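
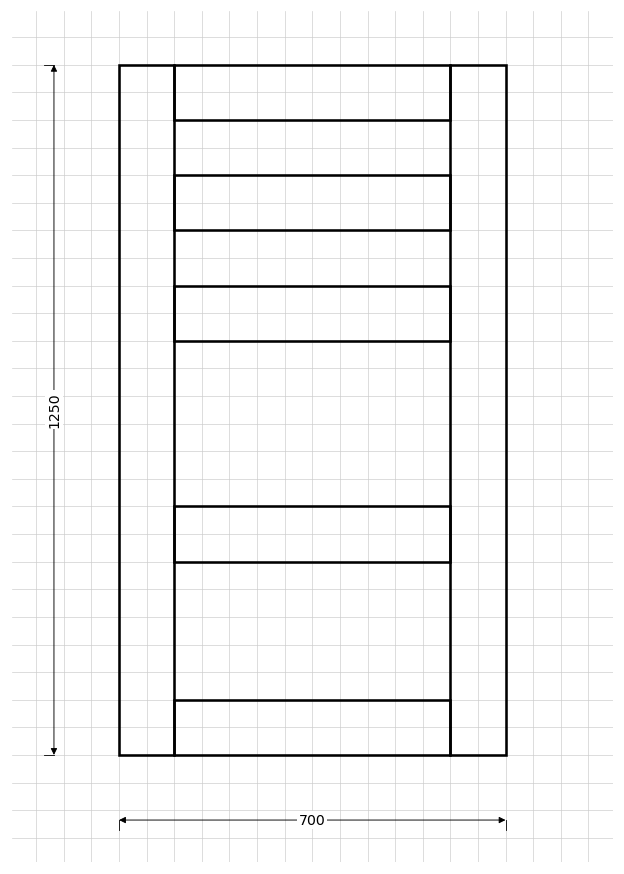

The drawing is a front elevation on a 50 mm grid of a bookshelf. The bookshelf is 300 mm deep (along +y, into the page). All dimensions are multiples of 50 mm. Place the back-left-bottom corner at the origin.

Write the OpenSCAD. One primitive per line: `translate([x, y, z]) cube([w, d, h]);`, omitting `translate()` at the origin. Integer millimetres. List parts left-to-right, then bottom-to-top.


cube([100, 300, 1250]);
translate([100, 0, 0]) cube([500, 300, 100]);
translate([100, 0, 350]) cube([500, 300, 100]);
translate([100, 0, 750]) cube([500, 300, 100]);
translate([100, 0, 950]) cube([500, 300, 100]);
translate([100, 0, 1150]) cube([500, 300, 100]);
translate([600, 0, 0]) cube([100, 300, 1250]);


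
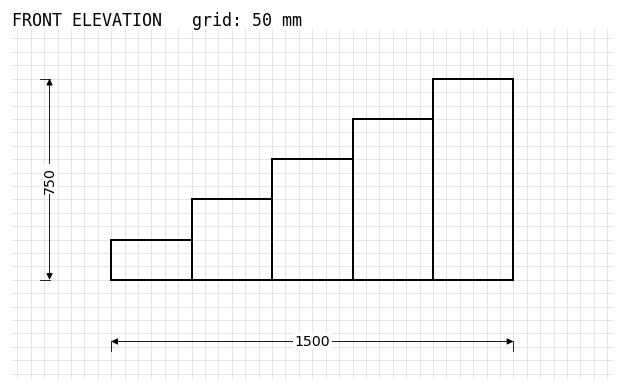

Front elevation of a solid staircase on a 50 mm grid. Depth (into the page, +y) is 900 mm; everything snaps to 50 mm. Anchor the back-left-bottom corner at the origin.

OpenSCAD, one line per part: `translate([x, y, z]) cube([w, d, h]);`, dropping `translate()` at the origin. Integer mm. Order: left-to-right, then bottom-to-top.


cube([300, 900, 150]);
translate([300, 0, 0]) cube([300, 900, 300]);
translate([600, 0, 0]) cube([300, 900, 450]);
translate([900, 0, 0]) cube([300, 900, 600]);
translate([1200, 0, 0]) cube([300, 900, 750]);


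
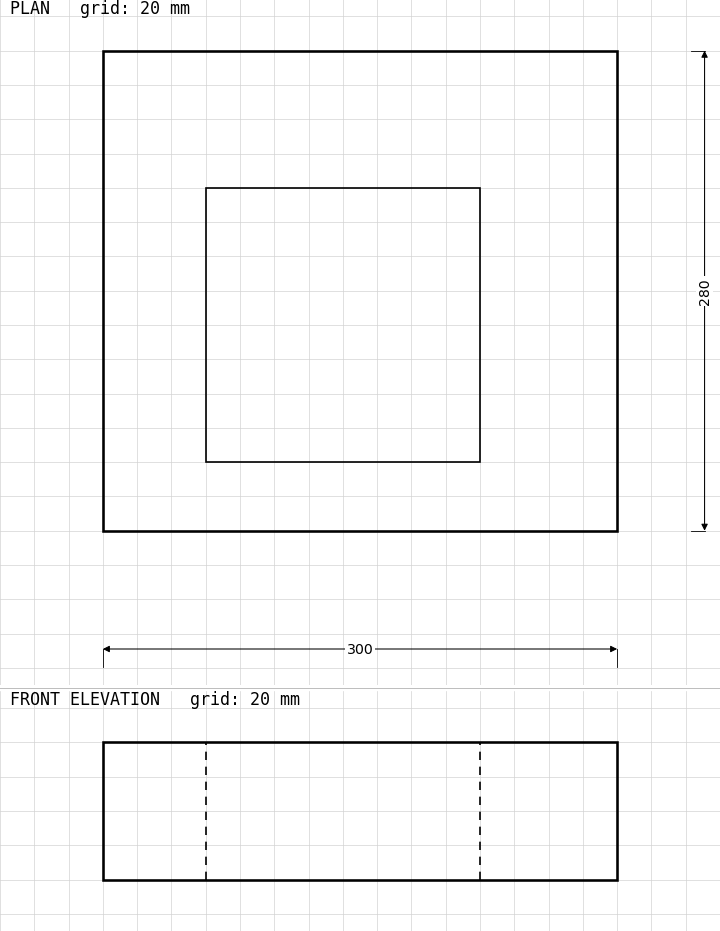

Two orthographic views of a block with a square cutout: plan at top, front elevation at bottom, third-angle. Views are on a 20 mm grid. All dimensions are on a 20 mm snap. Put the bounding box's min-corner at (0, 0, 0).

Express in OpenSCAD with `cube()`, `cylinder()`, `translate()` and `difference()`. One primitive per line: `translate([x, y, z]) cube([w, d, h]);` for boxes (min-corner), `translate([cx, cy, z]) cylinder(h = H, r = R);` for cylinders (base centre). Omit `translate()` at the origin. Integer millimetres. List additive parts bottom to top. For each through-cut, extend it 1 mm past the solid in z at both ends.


difference() {
  cube([300, 280, 80]);
  translate([60, 40, -1]) cube([160, 160, 82]);
}


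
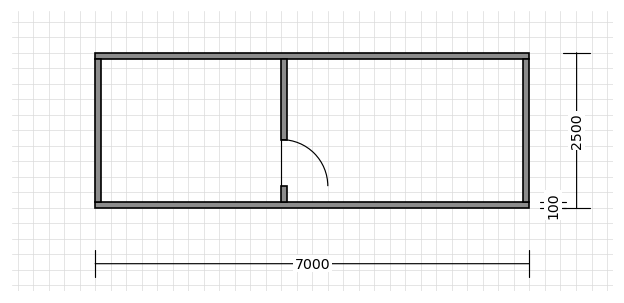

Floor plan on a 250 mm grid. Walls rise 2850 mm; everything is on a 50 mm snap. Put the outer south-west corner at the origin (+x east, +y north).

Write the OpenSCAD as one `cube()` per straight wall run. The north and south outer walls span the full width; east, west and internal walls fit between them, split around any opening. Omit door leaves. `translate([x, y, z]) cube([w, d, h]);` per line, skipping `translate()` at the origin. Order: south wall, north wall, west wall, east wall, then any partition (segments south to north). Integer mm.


cube([7000, 100, 2850]);
translate([0, 2400, 0]) cube([7000, 100, 2850]);
translate([0, 100, 0]) cube([100, 2300, 2850]);
translate([6900, 100, 0]) cube([100, 2300, 2850]);
translate([3000, 100, 0]) cube([100, 250, 2850]);
translate([3000, 1100, 0]) cube([100, 1300, 2850]);


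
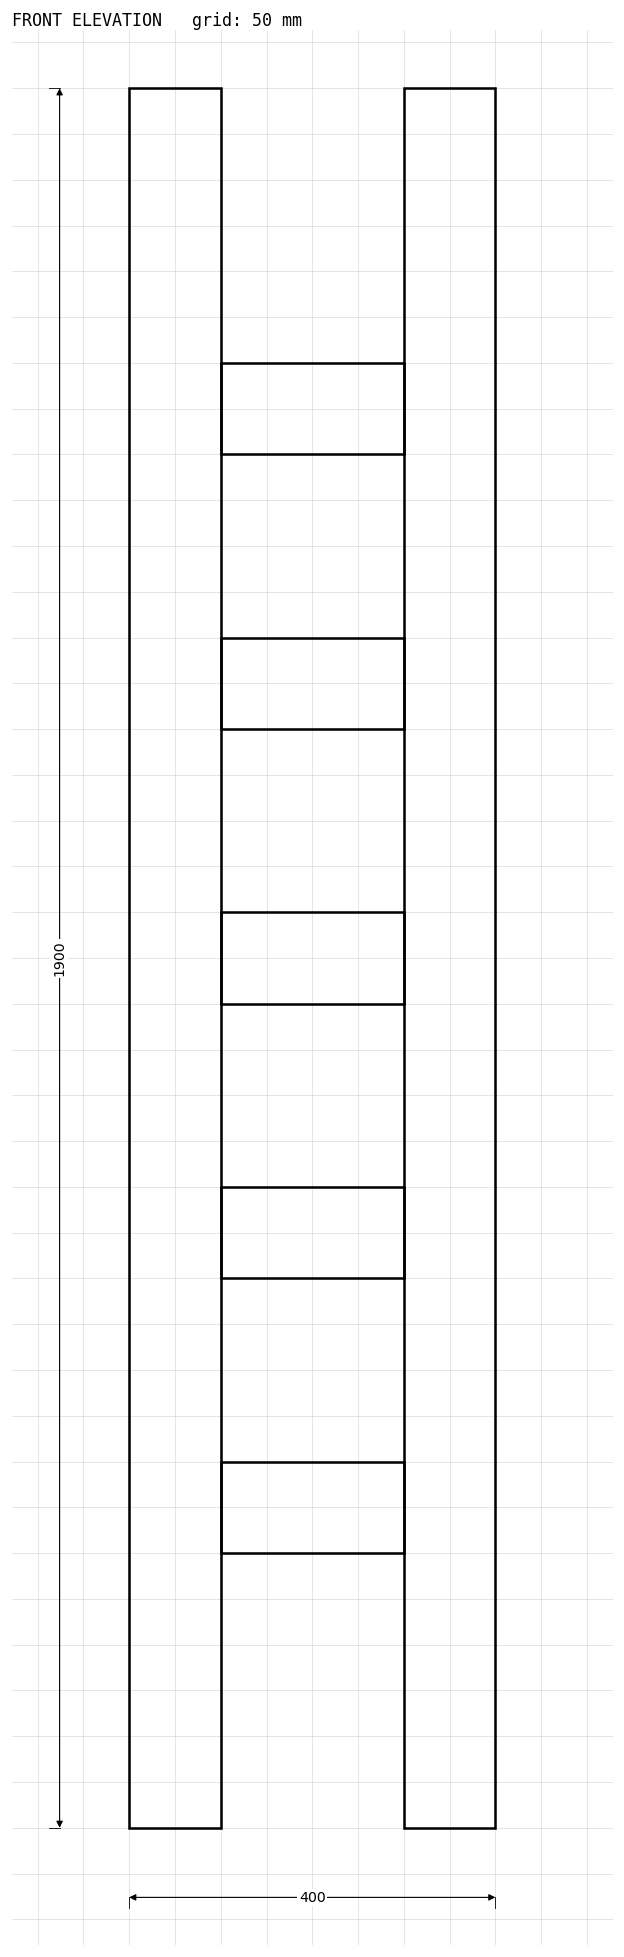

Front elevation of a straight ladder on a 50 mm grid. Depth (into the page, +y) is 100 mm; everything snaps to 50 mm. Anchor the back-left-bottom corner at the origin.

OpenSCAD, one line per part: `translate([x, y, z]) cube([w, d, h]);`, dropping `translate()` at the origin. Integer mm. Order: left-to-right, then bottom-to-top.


cube([100, 100, 1900]);
translate([100, 0, 300]) cube([200, 100, 100]);
translate([100, 0, 600]) cube([200, 100, 100]);
translate([100, 0, 900]) cube([200, 100, 100]);
translate([100, 0, 1200]) cube([200, 100, 100]);
translate([100, 0, 1500]) cube([200, 100, 100]);
translate([300, 0, 0]) cube([100, 100, 1900]);


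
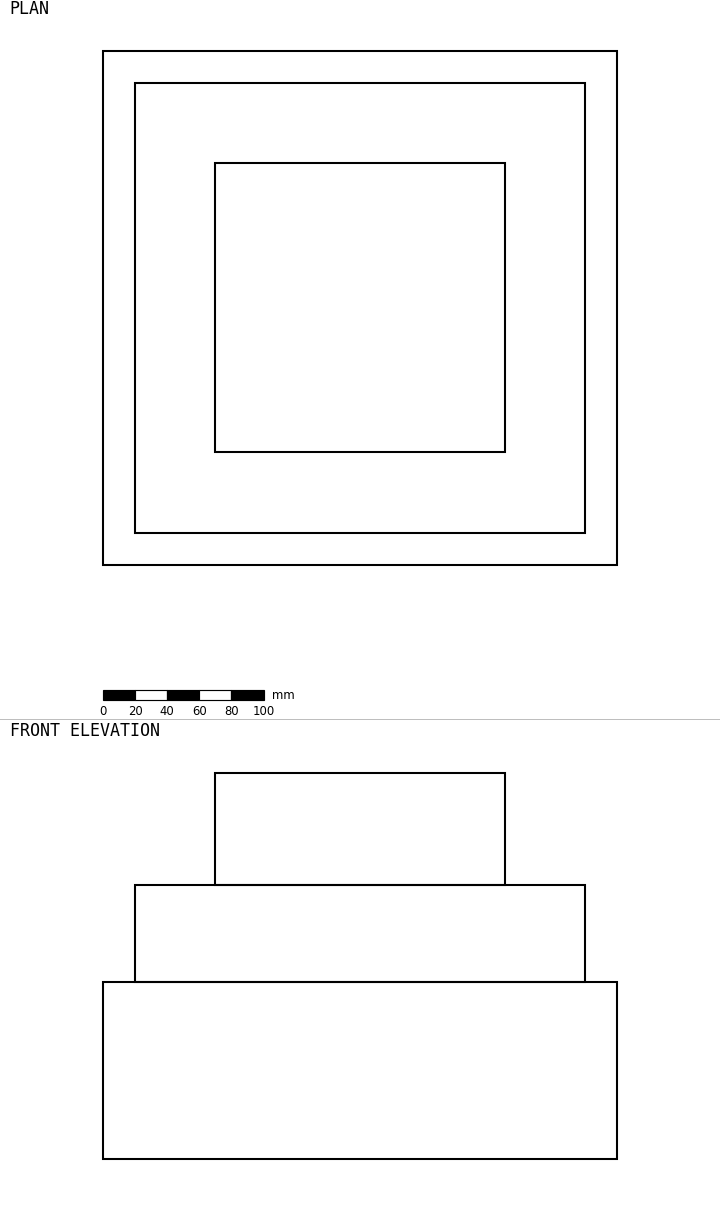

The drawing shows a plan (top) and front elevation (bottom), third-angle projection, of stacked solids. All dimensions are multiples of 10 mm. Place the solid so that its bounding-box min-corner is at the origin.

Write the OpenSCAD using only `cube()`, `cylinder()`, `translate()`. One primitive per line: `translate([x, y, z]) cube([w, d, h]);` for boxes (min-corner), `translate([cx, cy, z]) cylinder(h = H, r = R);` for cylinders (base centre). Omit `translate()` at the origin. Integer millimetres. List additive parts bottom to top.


cube([320, 320, 110]);
translate([20, 20, 110]) cube([280, 280, 60]);
translate([70, 70, 170]) cube([180, 180, 70]);


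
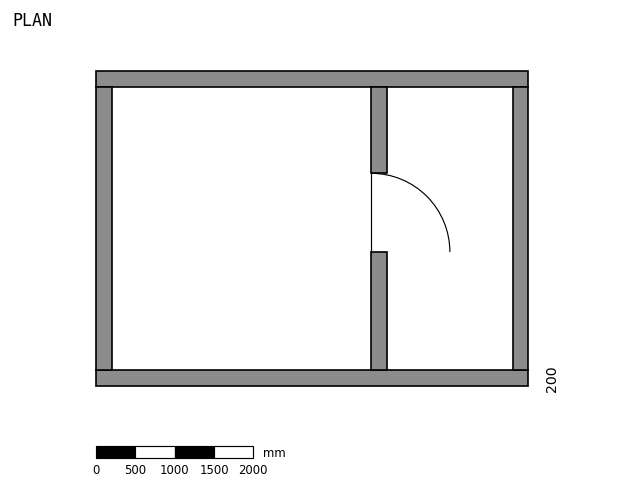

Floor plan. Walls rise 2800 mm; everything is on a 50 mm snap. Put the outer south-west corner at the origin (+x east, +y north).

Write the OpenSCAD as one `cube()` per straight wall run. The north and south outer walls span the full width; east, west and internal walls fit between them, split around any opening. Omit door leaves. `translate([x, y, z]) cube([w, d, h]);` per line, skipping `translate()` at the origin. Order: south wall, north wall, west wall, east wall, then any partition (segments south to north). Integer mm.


cube([5500, 200, 2800]);
translate([0, 3800, 0]) cube([5500, 200, 2800]);
translate([0, 200, 0]) cube([200, 3600, 2800]);
translate([5300, 200, 0]) cube([200, 3600, 2800]);
translate([3500, 200, 0]) cube([200, 1500, 2800]);
translate([3500, 2700, 0]) cube([200, 1100, 2800]);


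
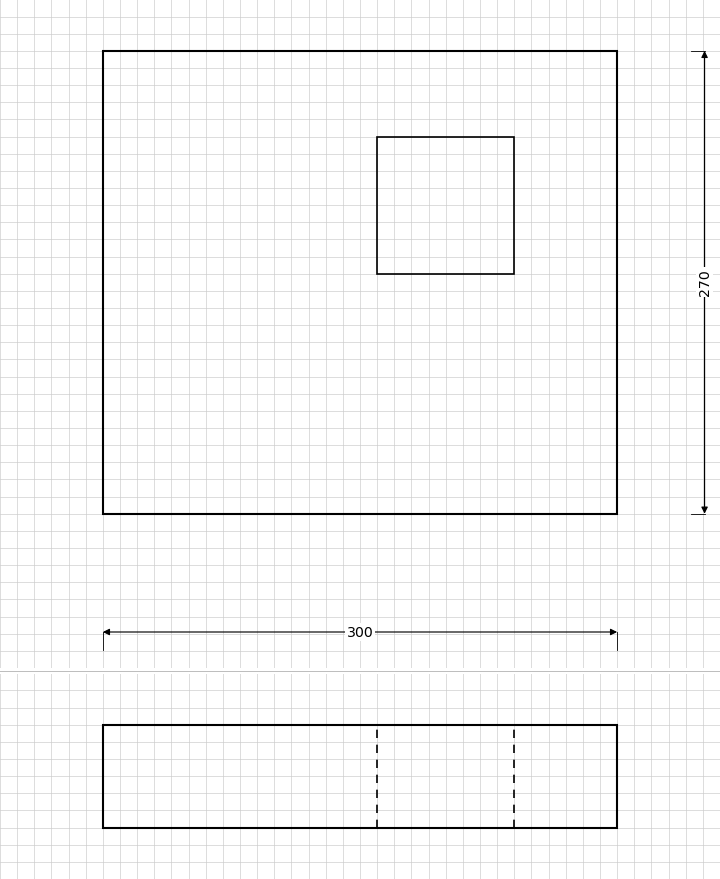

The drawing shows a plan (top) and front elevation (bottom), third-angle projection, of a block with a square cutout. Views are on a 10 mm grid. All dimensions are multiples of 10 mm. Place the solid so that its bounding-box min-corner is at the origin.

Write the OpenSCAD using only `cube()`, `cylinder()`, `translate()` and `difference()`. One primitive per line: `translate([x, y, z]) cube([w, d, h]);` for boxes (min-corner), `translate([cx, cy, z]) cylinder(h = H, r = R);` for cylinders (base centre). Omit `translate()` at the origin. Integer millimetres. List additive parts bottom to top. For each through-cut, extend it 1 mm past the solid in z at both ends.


difference() {
  cube([300, 270, 60]);
  translate([160, 140, -1]) cube([80, 80, 62]);
}


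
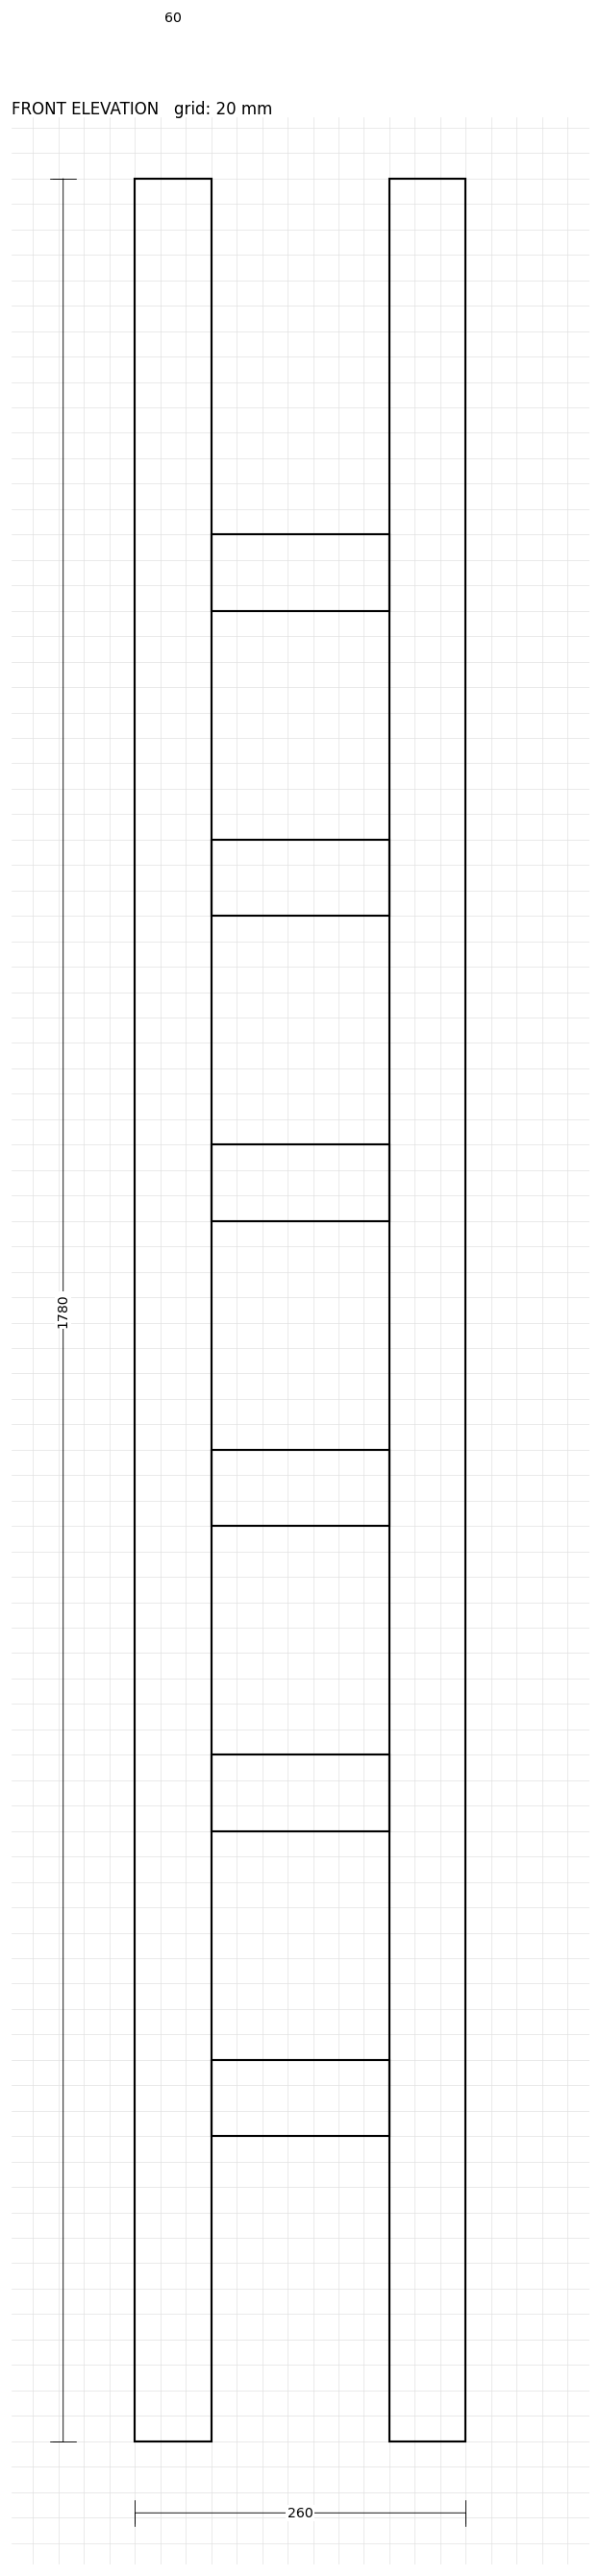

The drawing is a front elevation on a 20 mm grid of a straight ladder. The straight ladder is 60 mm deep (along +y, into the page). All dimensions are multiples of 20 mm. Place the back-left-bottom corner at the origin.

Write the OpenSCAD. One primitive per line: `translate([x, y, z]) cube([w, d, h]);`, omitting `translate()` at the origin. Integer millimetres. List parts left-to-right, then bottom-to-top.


cube([60, 60, 1780]);
translate([60, 0, 240]) cube([140, 60, 60]);
translate([60, 0, 480]) cube([140, 60, 60]);
translate([60, 0, 720]) cube([140, 60, 60]);
translate([60, 0, 960]) cube([140, 60, 60]);
translate([60, 0, 1200]) cube([140, 60, 60]);
translate([60, 0, 1440]) cube([140, 60, 60]);
translate([200, 0, 0]) cube([60, 60, 1780]);


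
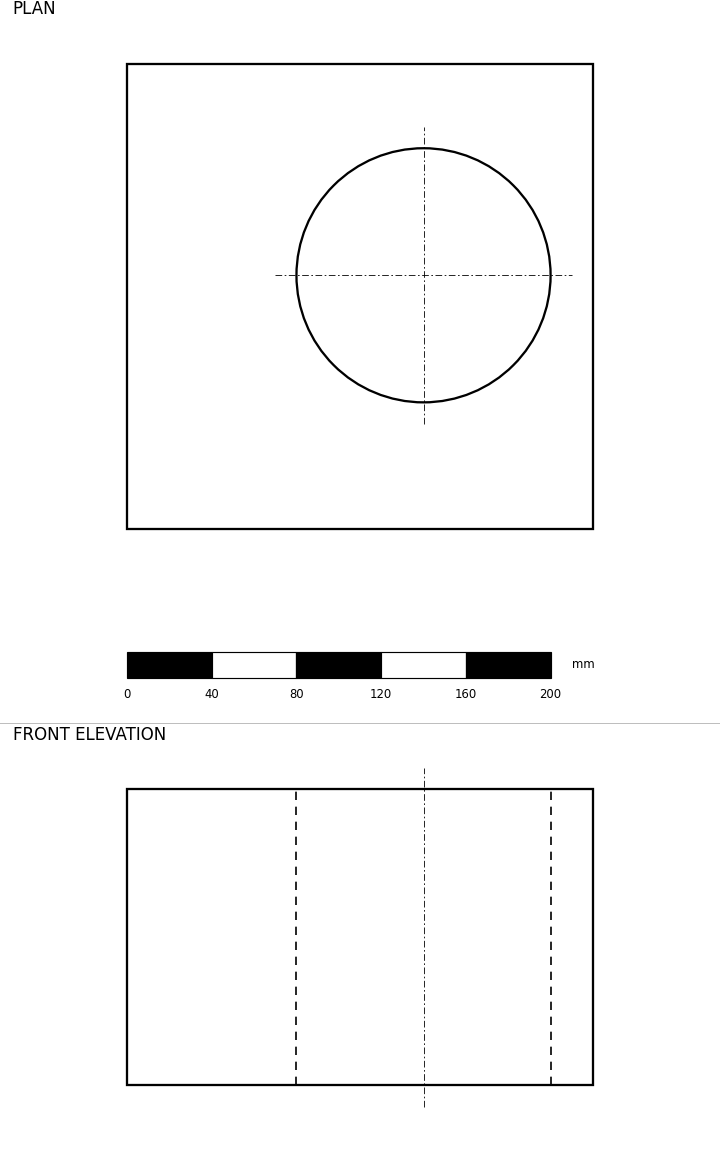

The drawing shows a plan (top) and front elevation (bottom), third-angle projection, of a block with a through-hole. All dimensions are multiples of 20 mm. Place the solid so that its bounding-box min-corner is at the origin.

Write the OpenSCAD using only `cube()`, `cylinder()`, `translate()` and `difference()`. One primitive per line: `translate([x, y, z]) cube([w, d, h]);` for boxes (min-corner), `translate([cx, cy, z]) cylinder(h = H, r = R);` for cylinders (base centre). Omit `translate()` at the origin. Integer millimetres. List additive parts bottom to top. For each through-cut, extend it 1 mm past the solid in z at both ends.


difference() {
  cube([220, 220, 140]);
  translate([140, 120, -1]) cylinder(h = 142, r = 60);
}


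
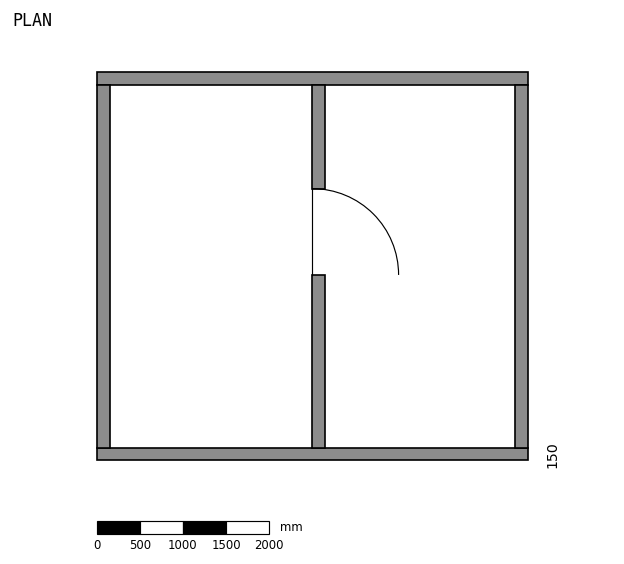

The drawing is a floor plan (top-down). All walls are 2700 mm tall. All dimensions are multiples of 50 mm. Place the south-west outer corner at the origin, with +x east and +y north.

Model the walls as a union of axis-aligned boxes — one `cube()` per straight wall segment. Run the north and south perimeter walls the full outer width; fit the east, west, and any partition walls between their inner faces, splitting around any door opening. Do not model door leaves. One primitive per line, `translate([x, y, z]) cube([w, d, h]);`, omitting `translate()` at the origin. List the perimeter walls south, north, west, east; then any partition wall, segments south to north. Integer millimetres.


cube([5000, 150, 2700]);
translate([0, 4350, 0]) cube([5000, 150, 2700]);
translate([0, 150, 0]) cube([150, 4200, 2700]);
translate([4850, 150, 0]) cube([150, 4200, 2700]);
translate([2500, 150, 0]) cube([150, 2000, 2700]);
translate([2500, 3150, 0]) cube([150, 1200, 2700]);


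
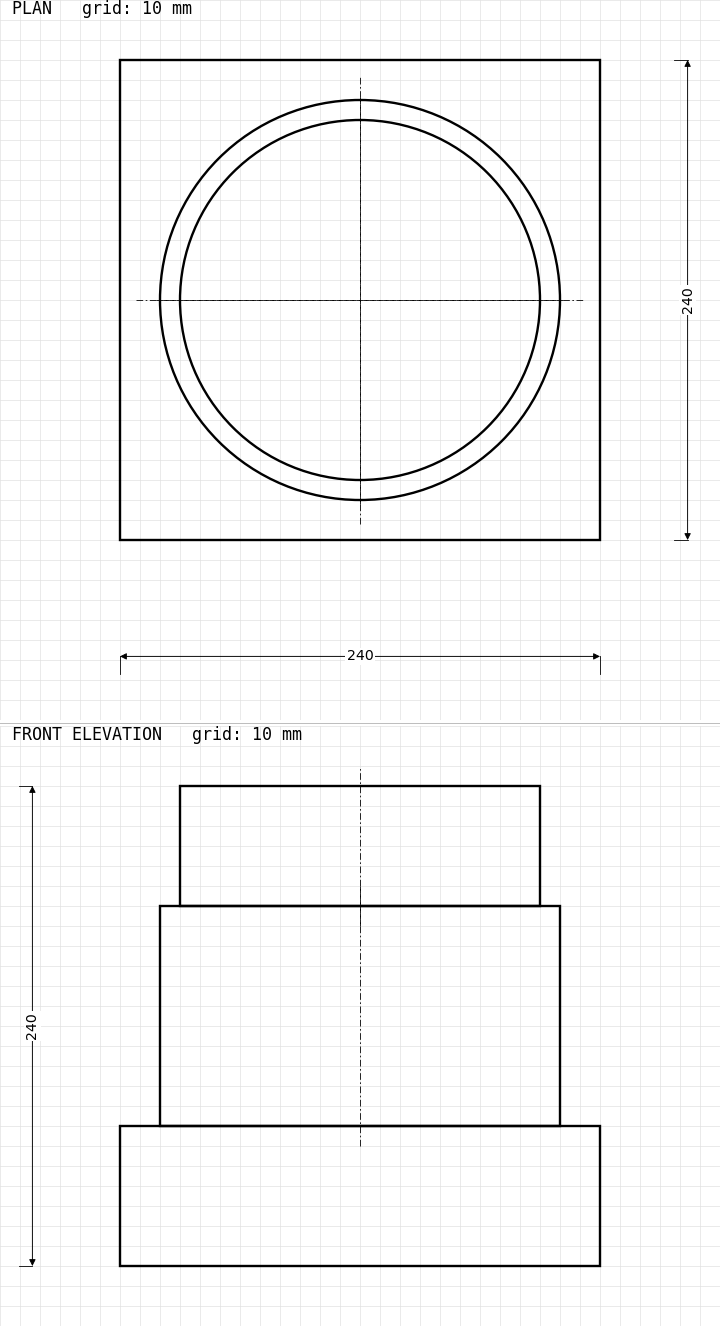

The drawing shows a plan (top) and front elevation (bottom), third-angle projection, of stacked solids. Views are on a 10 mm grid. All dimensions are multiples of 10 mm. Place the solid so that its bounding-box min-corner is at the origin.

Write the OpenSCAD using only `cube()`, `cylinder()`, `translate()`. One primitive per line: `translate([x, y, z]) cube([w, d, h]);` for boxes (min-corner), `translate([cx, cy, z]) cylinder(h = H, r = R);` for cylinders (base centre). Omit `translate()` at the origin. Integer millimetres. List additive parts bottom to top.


cube([240, 240, 70]);
translate([120, 120, 70]) cylinder(h = 110, r = 100);
translate([120, 120, 180]) cylinder(h = 60, r = 90);


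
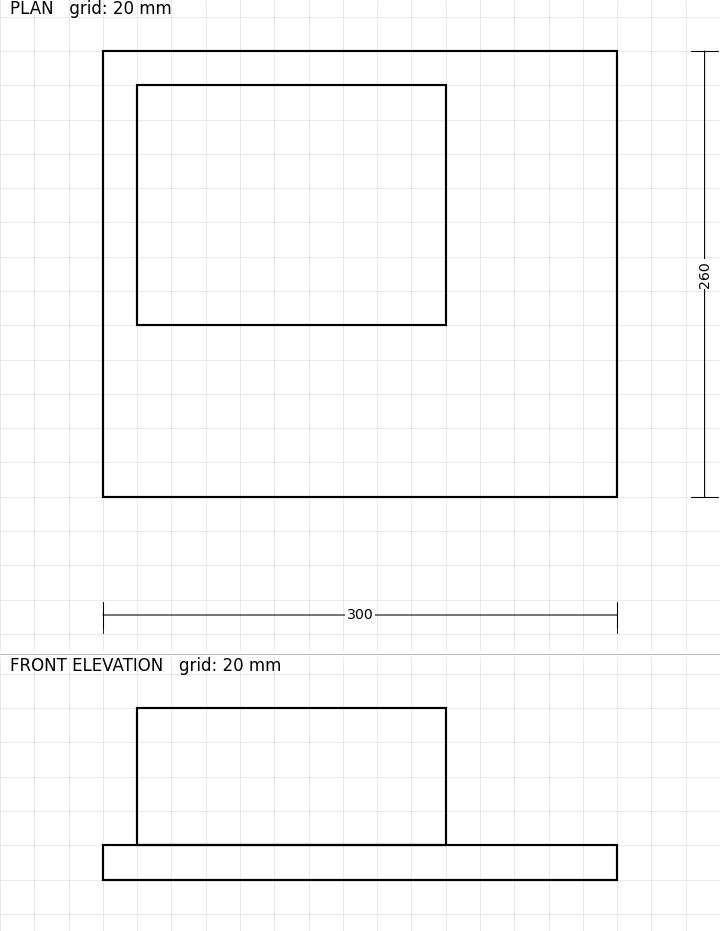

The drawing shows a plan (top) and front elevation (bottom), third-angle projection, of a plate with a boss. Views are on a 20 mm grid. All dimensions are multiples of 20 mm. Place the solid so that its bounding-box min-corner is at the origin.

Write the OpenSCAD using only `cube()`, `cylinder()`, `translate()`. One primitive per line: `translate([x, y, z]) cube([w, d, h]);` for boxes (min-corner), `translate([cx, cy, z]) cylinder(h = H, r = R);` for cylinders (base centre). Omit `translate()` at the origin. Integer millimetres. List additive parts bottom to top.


cube([300, 260, 20]);
translate([20, 100, 20]) cube([180, 140, 80]);


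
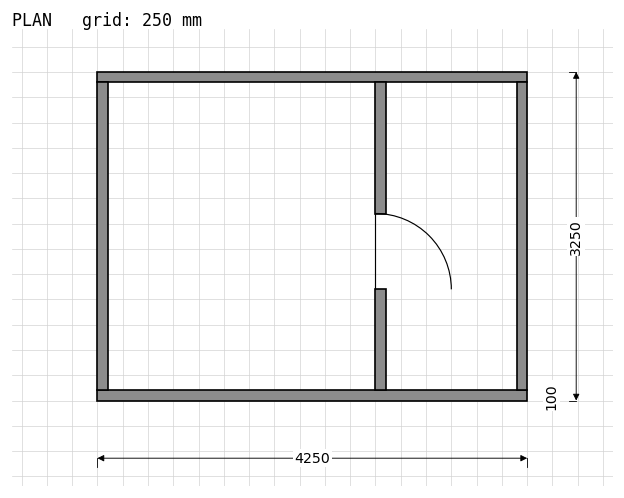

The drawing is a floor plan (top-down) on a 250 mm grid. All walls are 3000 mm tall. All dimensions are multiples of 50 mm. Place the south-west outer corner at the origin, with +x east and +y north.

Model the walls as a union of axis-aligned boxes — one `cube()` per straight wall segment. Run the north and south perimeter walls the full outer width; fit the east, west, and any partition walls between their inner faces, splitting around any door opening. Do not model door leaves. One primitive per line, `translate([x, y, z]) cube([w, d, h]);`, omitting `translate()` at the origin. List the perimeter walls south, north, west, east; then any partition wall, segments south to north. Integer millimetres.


cube([4250, 100, 3000]);
translate([0, 3150, 0]) cube([4250, 100, 3000]);
translate([0, 100, 0]) cube([100, 3050, 3000]);
translate([4150, 100, 0]) cube([100, 3050, 3000]);
translate([2750, 100, 0]) cube([100, 1000, 3000]);
translate([2750, 1850, 0]) cube([100, 1300, 3000]);


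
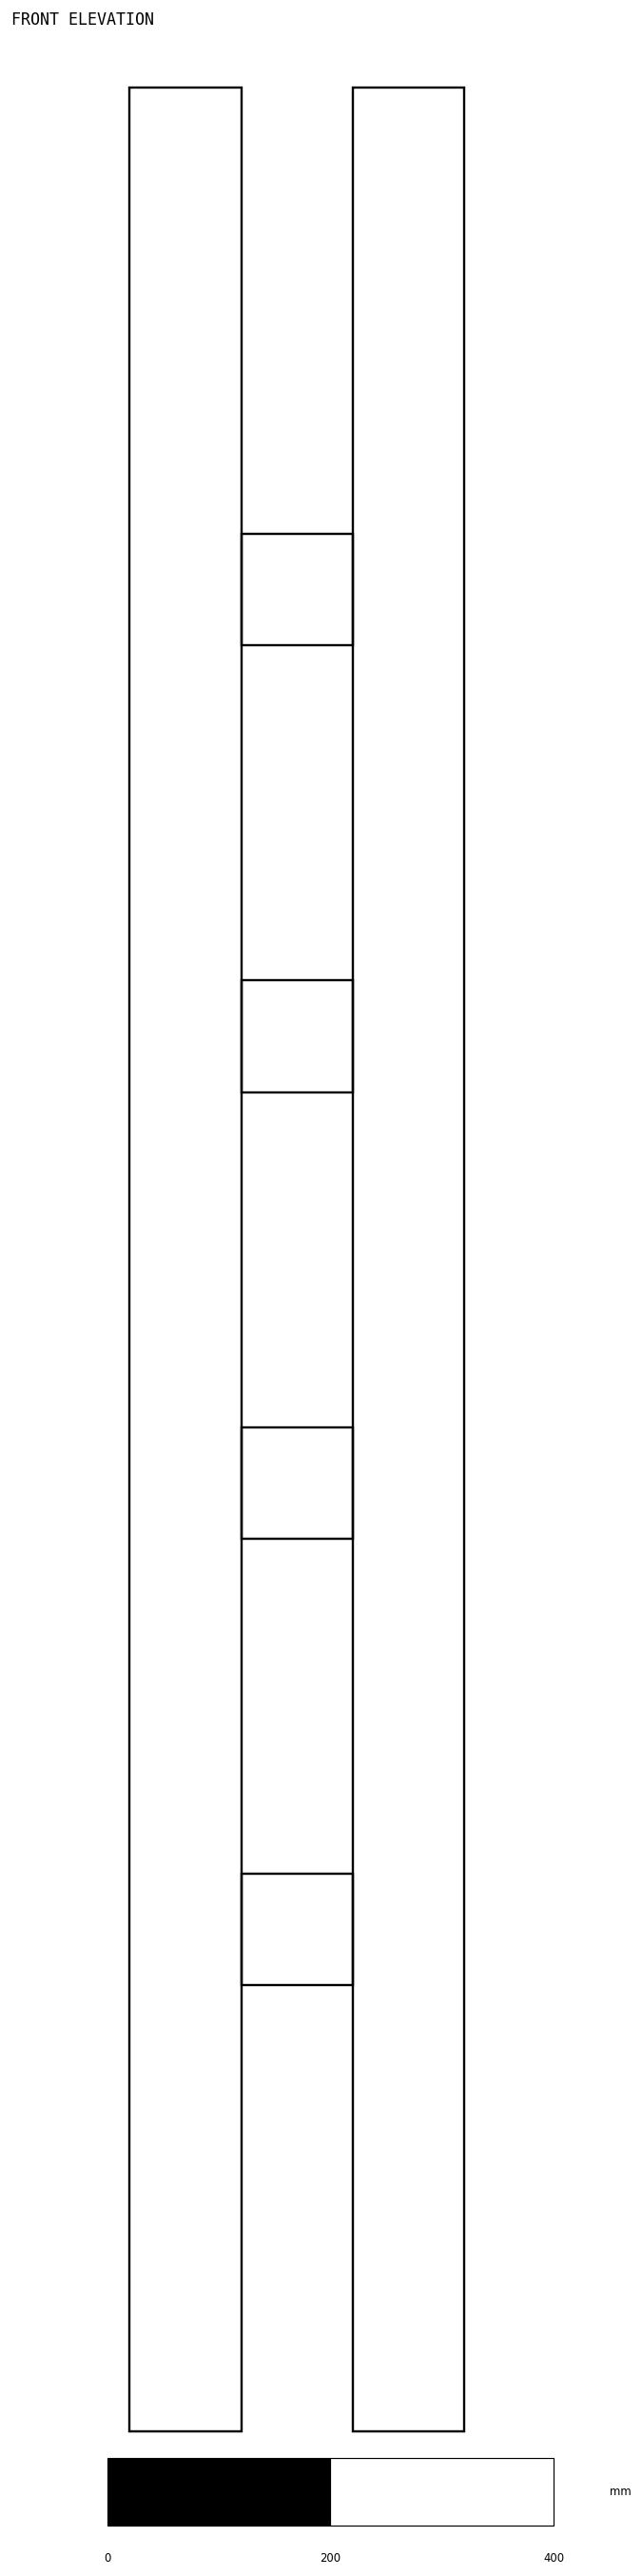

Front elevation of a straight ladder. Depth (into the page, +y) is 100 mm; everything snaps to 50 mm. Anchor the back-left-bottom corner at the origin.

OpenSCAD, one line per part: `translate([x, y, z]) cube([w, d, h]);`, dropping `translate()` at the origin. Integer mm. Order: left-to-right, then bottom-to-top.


cube([100, 100, 2100]);
translate([100, 0, 400]) cube([100, 100, 100]);
translate([100, 0, 800]) cube([100, 100, 100]);
translate([100, 0, 1200]) cube([100, 100, 100]);
translate([100, 0, 1600]) cube([100, 100, 100]);
translate([200, 0, 0]) cube([100, 100, 2100]);


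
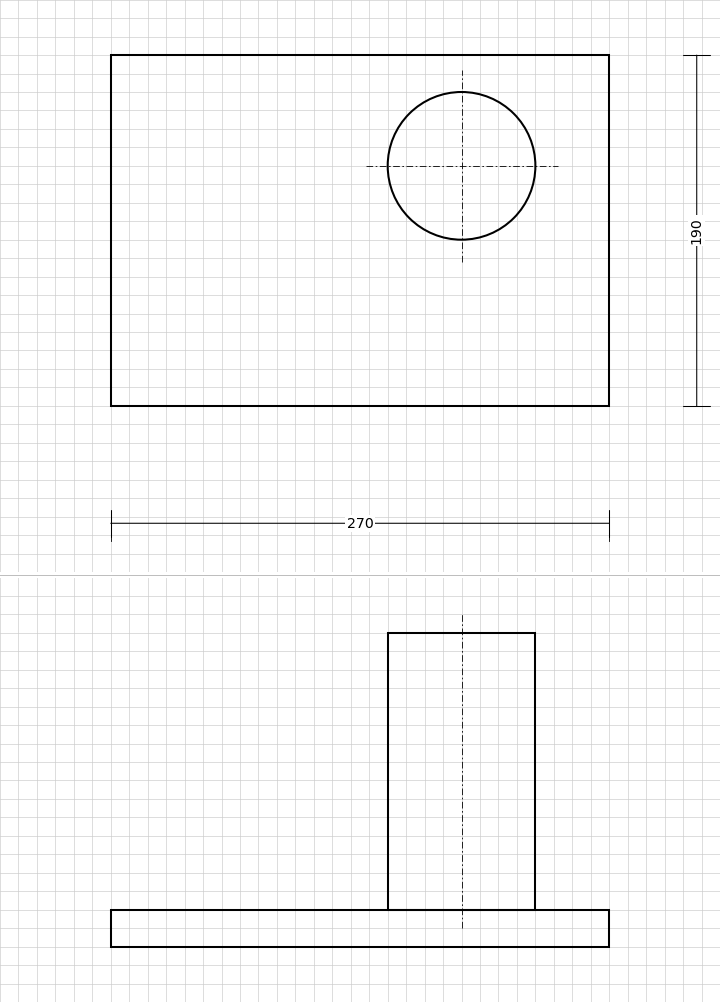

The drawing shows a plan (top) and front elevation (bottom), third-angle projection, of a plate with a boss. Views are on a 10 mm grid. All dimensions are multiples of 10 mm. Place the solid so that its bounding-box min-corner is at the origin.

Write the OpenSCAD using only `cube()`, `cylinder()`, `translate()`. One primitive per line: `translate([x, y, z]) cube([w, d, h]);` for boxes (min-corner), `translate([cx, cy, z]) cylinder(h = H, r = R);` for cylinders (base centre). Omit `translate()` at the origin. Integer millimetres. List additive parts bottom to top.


cube([270, 190, 20]);
translate([190, 130, 20]) cylinder(h = 150, r = 40);


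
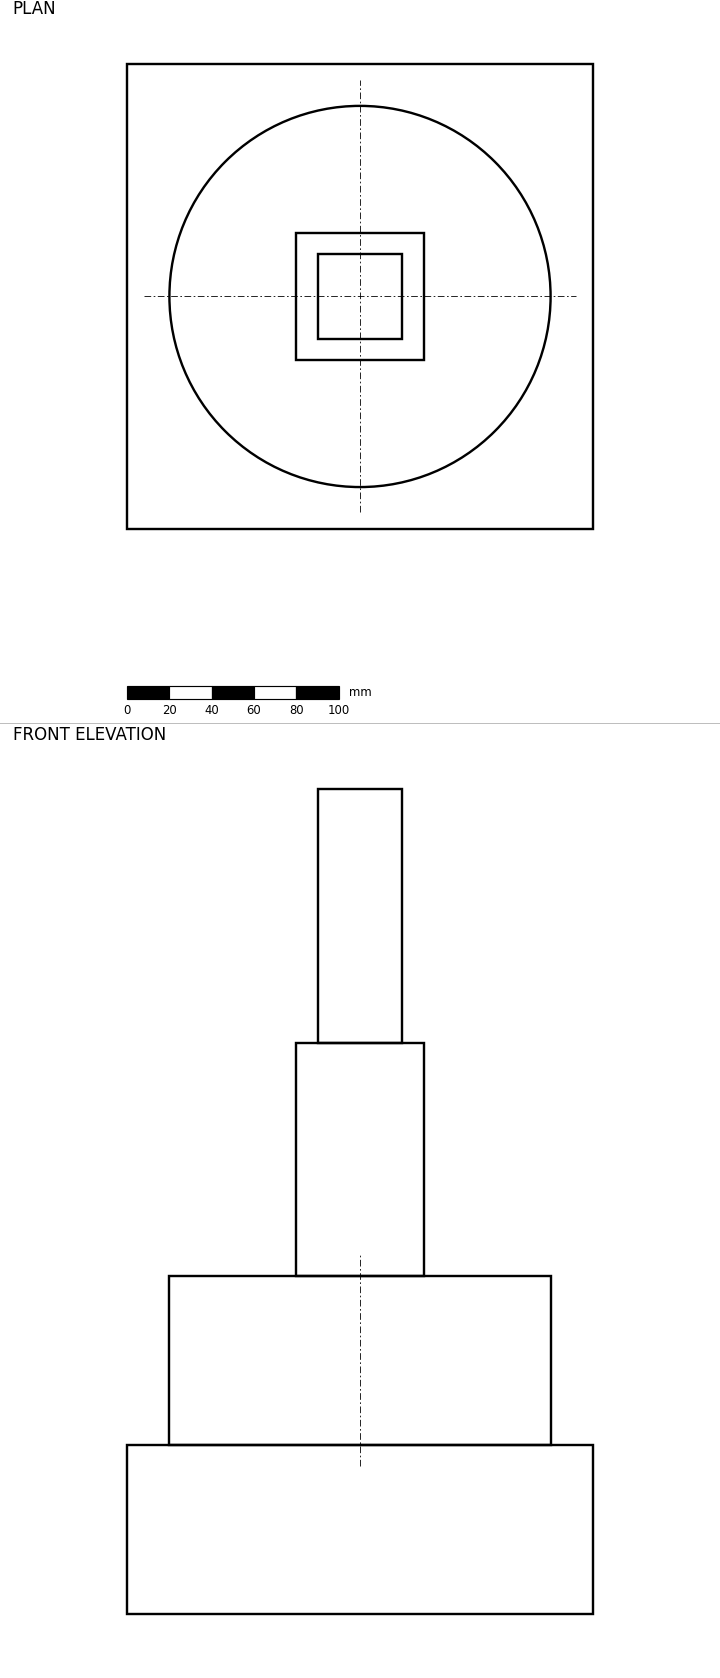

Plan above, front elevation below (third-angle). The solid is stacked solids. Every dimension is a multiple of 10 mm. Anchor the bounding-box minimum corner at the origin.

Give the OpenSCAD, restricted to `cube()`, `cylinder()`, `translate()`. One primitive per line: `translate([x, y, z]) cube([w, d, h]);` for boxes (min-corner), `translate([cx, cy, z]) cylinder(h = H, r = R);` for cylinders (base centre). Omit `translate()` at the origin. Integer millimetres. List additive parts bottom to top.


cube([220, 220, 80]);
translate([110, 110, 80]) cylinder(h = 80, r = 90);
translate([80, 80, 160]) cube([60, 60, 110]);
translate([90, 90, 270]) cube([40, 40, 120]);


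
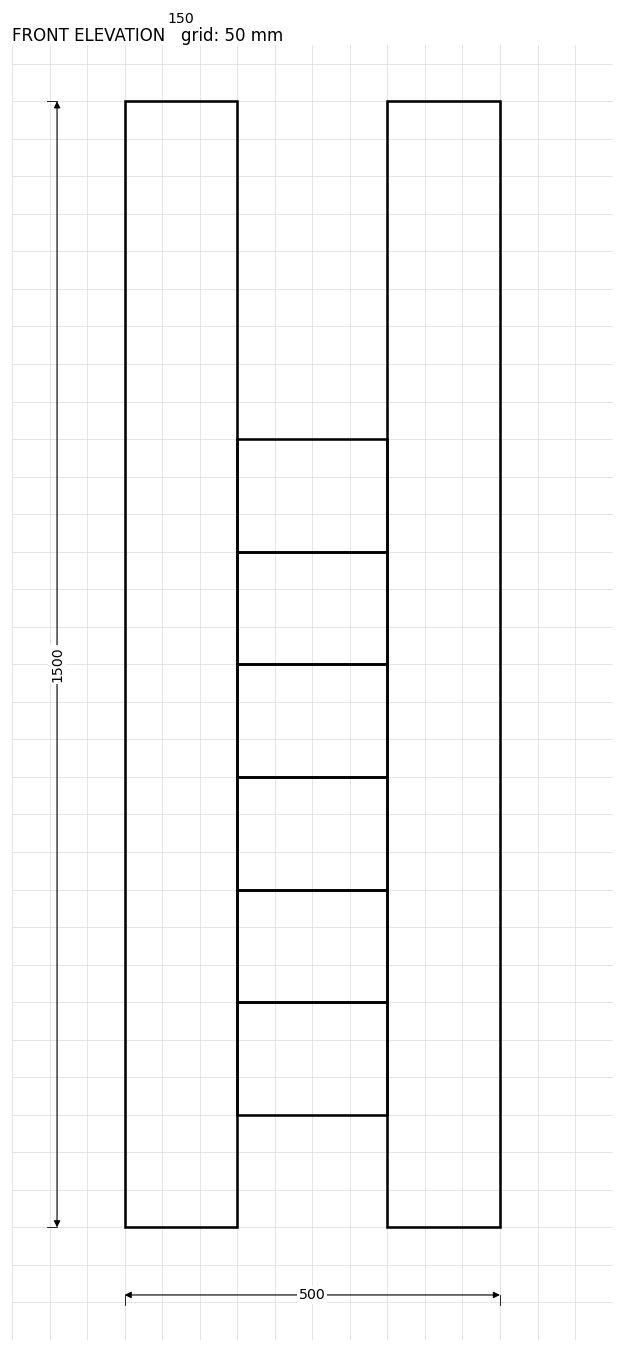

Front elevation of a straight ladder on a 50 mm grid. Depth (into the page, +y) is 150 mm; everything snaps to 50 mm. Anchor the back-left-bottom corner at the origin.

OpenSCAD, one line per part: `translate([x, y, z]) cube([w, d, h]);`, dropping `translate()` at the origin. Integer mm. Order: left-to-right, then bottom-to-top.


cube([150, 150, 1500]);
translate([150, 0, 150]) cube([200, 150, 150]);
translate([150, 0, 300]) cube([200, 150, 150]);
translate([150, 0, 450]) cube([200, 150, 150]);
translate([150, 0, 600]) cube([200, 150, 150]);
translate([150, 0, 750]) cube([200, 150, 150]);
translate([150, 0, 900]) cube([200, 150, 150]);
translate([350, 0, 0]) cube([150, 150, 1500]);


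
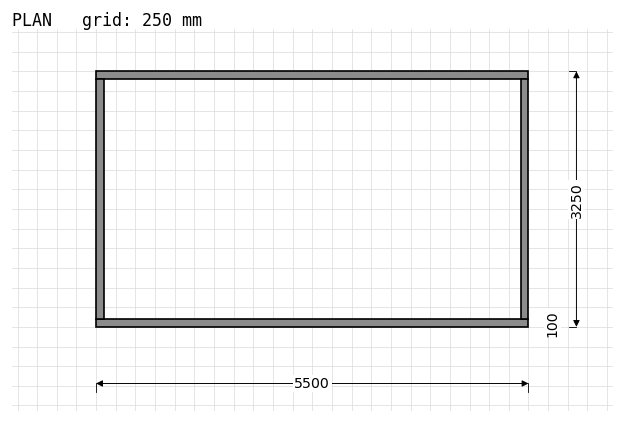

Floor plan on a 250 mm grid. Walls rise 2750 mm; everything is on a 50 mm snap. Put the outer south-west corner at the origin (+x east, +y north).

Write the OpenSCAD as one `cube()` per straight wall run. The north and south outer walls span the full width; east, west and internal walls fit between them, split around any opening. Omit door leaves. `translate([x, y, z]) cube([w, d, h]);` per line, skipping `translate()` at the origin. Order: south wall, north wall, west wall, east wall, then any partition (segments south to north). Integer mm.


cube([5500, 100, 2750]);
translate([0, 3150, 0]) cube([5500, 100, 2750]);
translate([0, 100, 0]) cube([100, 3050, 2750]);
translate([5400, 100, 0]) cube([100, 3050, 2750]);


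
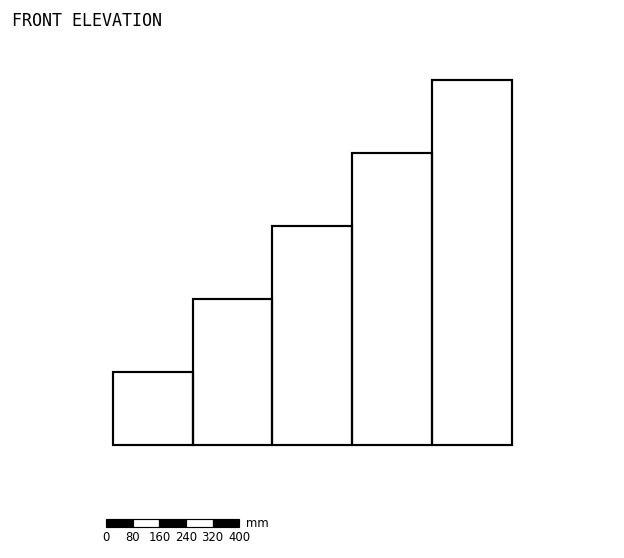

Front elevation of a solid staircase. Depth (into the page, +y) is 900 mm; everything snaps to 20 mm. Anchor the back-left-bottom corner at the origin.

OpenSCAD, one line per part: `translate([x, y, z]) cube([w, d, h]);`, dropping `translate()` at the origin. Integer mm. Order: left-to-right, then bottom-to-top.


cube([240, 900, 220]);
translate([240, 0, 0]) cube([240, 900, 440]);
translate([480, 0, 0]) cube([240, 900, 660]);
translate([720, 0, 0]) cube([240, 900, 880]);
translate([960, 0, 0]) cube([240, 900, 1100]);


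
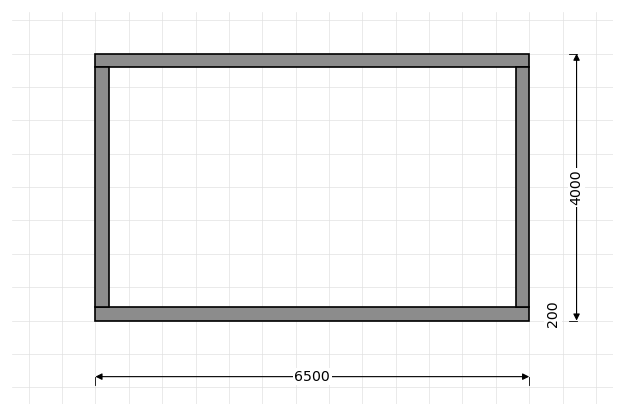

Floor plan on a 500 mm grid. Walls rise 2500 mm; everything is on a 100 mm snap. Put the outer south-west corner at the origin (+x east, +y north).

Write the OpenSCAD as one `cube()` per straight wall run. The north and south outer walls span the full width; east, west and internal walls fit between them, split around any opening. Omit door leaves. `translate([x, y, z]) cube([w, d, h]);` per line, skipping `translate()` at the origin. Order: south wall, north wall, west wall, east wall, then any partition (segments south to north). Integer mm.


cube([6500, 200, 2500]);
translate([0, 3800, 0]) cube([6500, 200, 2500]);
translate([0, 200, 0]) cube([200, 3600, 2500]);
translate([6300, 200, 0]) cube([200, 3600, 2500]);


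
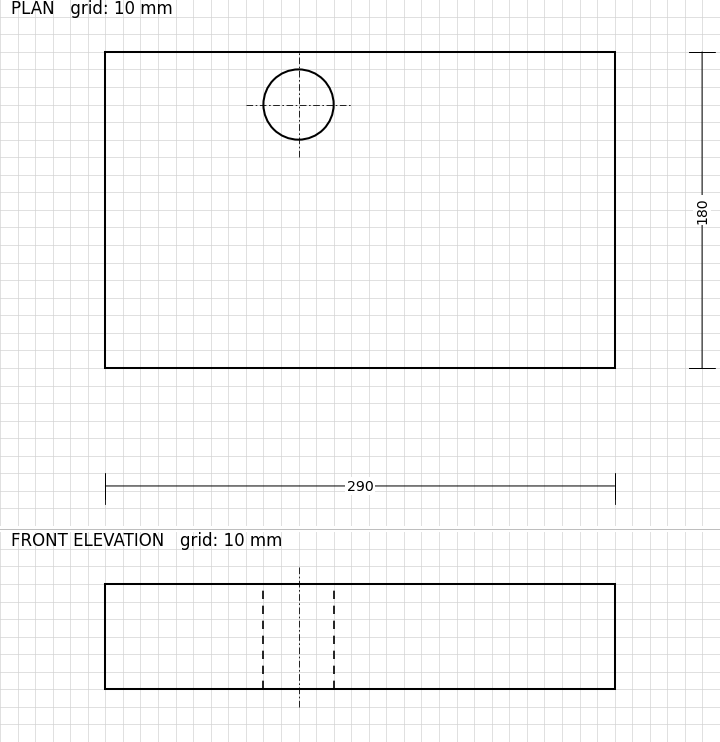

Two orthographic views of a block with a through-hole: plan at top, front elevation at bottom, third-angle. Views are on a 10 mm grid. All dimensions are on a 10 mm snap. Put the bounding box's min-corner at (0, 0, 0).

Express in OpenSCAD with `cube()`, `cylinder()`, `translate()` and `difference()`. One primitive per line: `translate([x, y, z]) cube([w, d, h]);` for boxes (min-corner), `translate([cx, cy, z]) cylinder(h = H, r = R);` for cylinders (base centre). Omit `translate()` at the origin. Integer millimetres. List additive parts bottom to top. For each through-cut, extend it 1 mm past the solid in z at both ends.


difference() {
  cube([290, 180, 60]);
  translate([110, 150, -1]) cylinder(h = 62, r = 20);
}


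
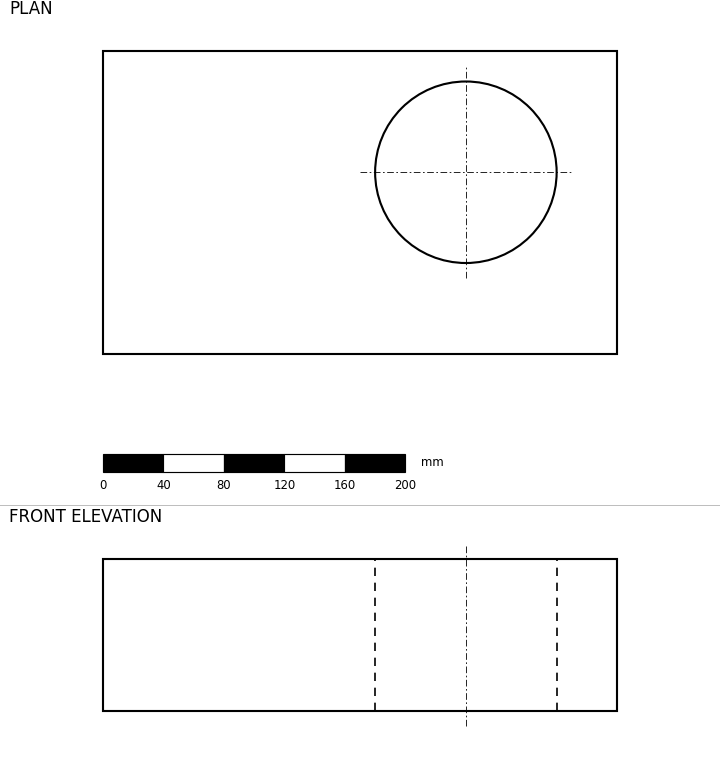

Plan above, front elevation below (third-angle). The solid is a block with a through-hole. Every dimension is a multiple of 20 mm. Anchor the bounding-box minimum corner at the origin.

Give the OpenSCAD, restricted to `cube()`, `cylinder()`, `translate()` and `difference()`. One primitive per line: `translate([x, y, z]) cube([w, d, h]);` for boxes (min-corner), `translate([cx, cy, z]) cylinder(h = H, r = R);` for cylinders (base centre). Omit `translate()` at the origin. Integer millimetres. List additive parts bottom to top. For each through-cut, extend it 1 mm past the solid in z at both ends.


difference() {
  cube([340, 200, 100]);
  translate([240, 120, -1]) cylinder(h = 102, r = 60);
}


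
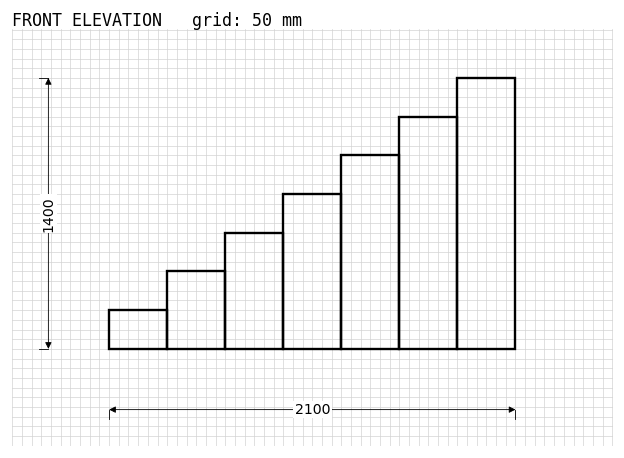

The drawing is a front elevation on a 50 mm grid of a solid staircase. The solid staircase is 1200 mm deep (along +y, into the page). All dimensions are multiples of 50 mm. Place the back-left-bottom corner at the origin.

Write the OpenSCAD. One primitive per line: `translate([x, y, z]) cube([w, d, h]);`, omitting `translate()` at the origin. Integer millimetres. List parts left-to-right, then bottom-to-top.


cube([300, 1200, 200]);
translate([300, 0, 0]) cube([300, 1200, 400]);
translate([600, 0, 0]) cube([300, 1200, 600]);
translate([900, 0, 0]) cube([300, 1200, 800]);
translate([1200, 0, 0]) cube([300, 1200, 1000]);
translate([1500, 0, 0]) cube([300, 1200, 1200]);
translate([1800, 0, 0]) cube([300, 1200, 1400]);


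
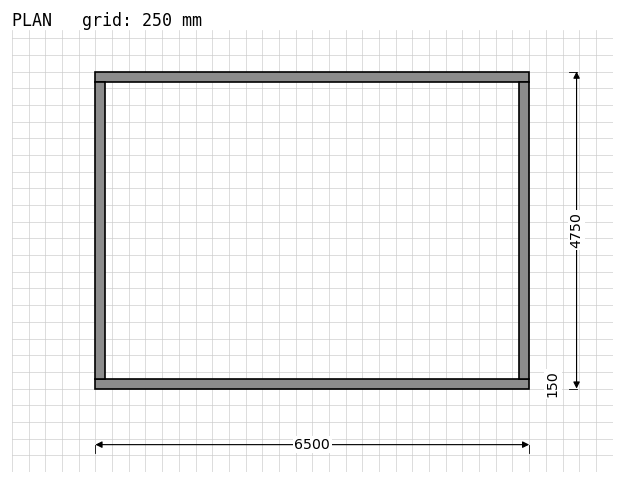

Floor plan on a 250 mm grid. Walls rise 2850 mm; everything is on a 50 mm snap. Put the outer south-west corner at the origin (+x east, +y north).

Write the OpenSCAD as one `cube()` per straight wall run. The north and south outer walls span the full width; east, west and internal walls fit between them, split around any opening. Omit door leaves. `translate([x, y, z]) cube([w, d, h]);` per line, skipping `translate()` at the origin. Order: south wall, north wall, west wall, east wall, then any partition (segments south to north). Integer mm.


cube([6500, 150, 2850]);
translate([0, 4600, 0]) cube([6500, 150, 2850]);
translate([0, 150, 0]) cube([150, 4450, 2850]);
translate([6350, 150, 0]) cube([150, 4450, 2850]);


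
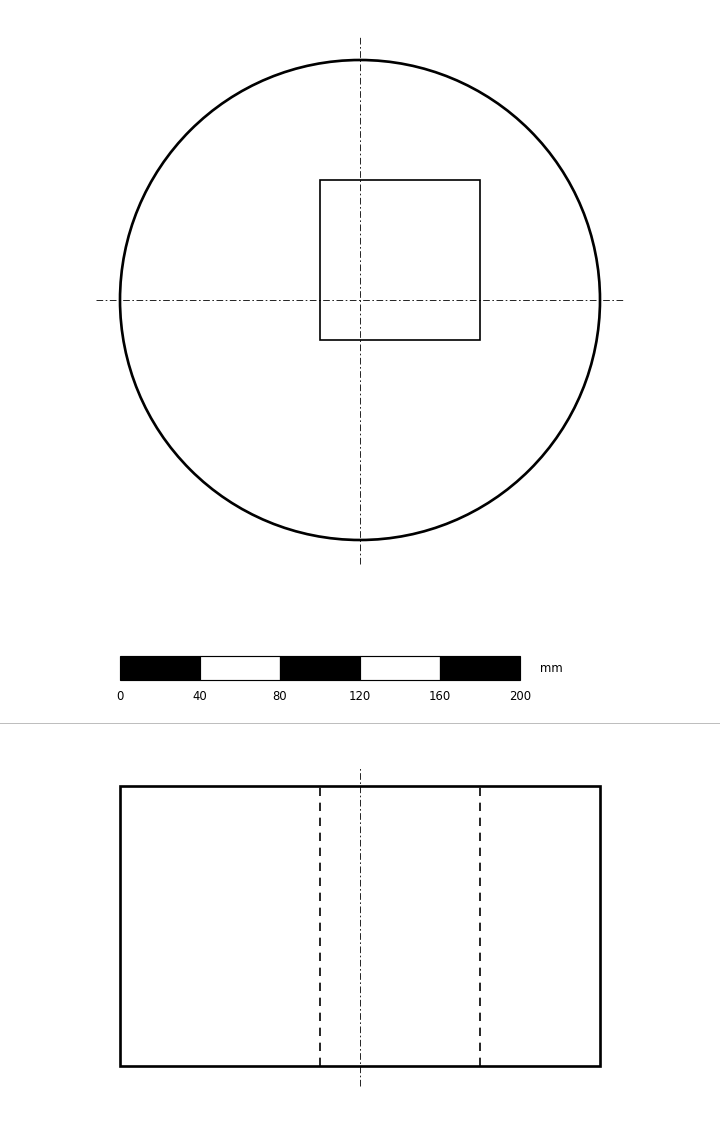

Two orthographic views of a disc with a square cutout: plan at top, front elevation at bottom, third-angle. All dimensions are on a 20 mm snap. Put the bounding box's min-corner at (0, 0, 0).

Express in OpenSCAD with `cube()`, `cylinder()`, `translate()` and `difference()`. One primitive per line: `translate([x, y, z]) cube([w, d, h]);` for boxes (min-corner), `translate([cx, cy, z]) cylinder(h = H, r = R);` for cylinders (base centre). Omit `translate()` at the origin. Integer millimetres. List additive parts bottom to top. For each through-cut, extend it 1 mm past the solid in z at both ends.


difference() {
  translate([120, 120, 0]) cylinder(h = 140, r = 120);
  translate([100, 100, -1]) cube([80, 80, 142]);
}


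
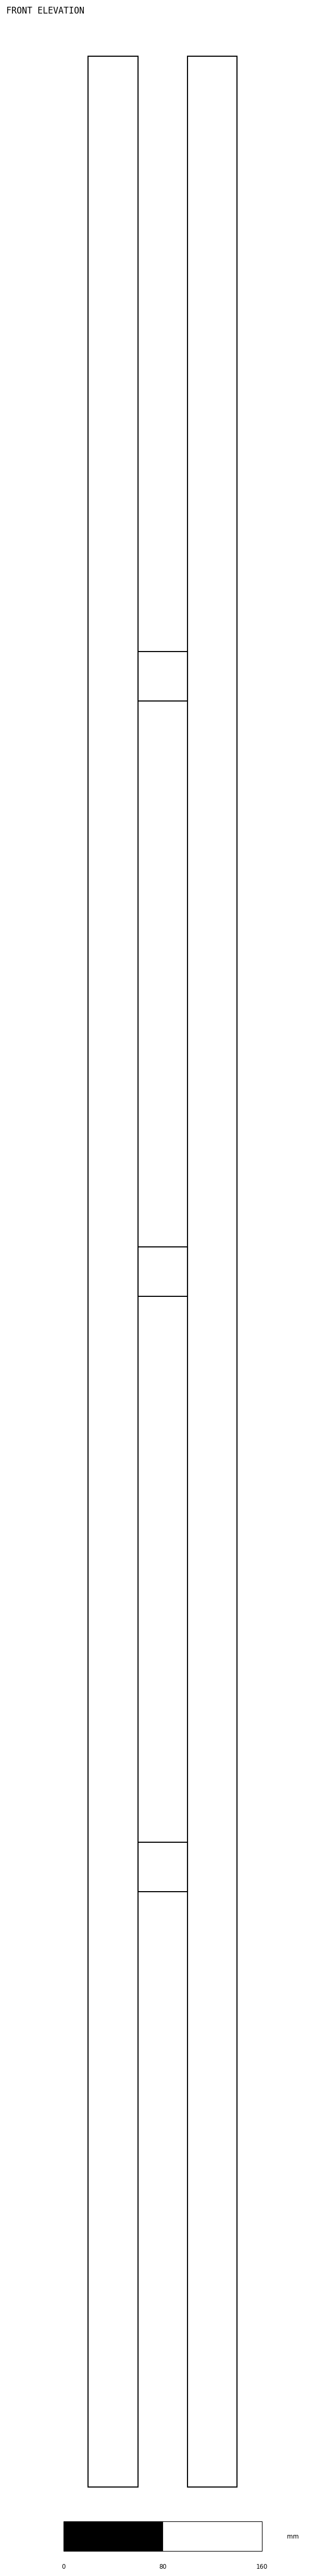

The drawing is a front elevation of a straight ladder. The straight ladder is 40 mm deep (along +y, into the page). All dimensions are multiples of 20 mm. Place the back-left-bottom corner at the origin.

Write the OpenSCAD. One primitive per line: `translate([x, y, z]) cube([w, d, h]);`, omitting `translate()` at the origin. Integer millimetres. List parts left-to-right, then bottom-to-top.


cube([40, 40, 1960]);
translate([40, 0, 480]) cube([40, 40, 40]);
translate([40, 0, 960]) cube([40, 40, 40]);
translate([40, 0, 1440]) cube([40, 40, 40]);
translate([80, 0, 0]) cube([40, 40, 1960]);


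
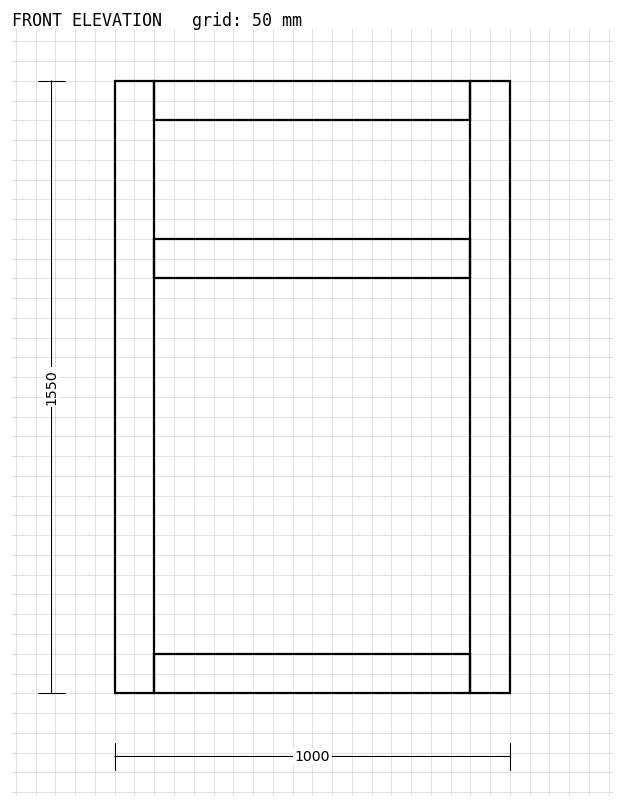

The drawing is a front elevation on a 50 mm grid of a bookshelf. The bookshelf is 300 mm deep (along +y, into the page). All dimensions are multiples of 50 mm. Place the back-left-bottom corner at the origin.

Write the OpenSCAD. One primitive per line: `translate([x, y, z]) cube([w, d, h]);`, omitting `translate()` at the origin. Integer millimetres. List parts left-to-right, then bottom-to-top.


cube([100, 300, 1550]);
translate([100, 0, 0]) cube([800, 300, 100]);
translate([100, 0, 1050]) cube([800, 300, 100]);
translate([100, 0, 1450]) cube([800, 300, 100]);
translate([900, 0, 0]) cube([100, 300, 1550]);


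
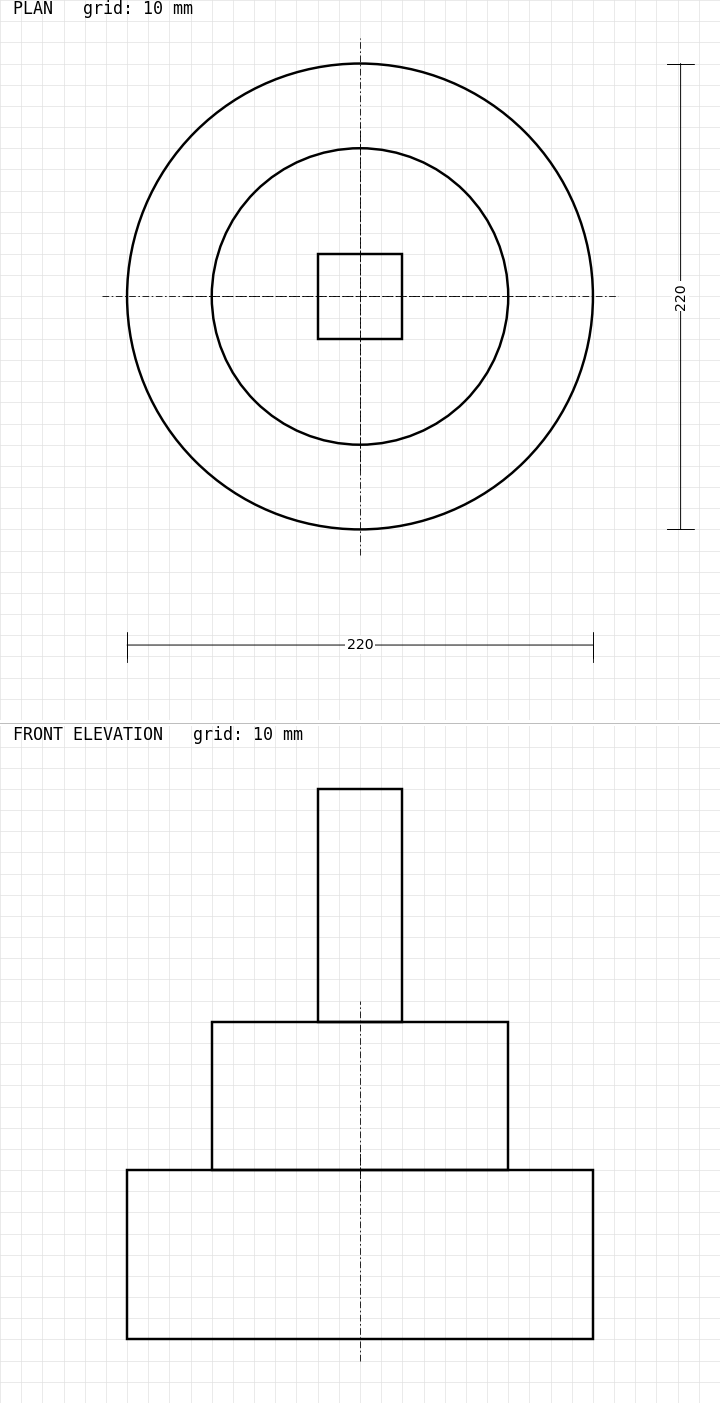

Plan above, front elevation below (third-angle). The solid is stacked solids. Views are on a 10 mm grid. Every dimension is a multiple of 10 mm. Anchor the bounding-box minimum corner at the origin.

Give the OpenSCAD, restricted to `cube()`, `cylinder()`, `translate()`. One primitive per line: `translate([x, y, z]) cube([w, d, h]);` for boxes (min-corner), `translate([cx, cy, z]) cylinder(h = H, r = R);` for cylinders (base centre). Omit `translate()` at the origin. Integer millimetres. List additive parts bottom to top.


translate([110, 110, 0]) cylinder(h = 80, r = 110);
translate([110, 110, 80]) cylinder(h = 70, r = 70);
translate([90, 90, 150]) cube([40, 40, 110]);


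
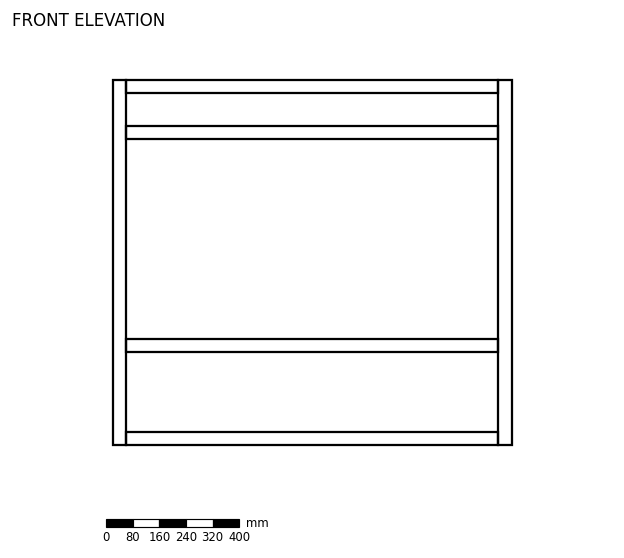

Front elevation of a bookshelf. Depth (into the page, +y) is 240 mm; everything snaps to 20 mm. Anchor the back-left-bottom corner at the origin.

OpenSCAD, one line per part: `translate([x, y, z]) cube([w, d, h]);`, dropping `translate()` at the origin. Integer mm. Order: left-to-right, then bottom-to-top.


cube([40, 240, 1100]);
translate([40, 0, 0]) cube([1120, 240, 40]);
translate([40, 0, 280]) cube([1120, 240, 40]);
translate([40, 0, 920]) cube([1120, 240, 40]);
translate([40, 0, 1060]) cube([1120, 240, 40]);
translate([1160, 0, 0]) cube([40, 240, 1100]);


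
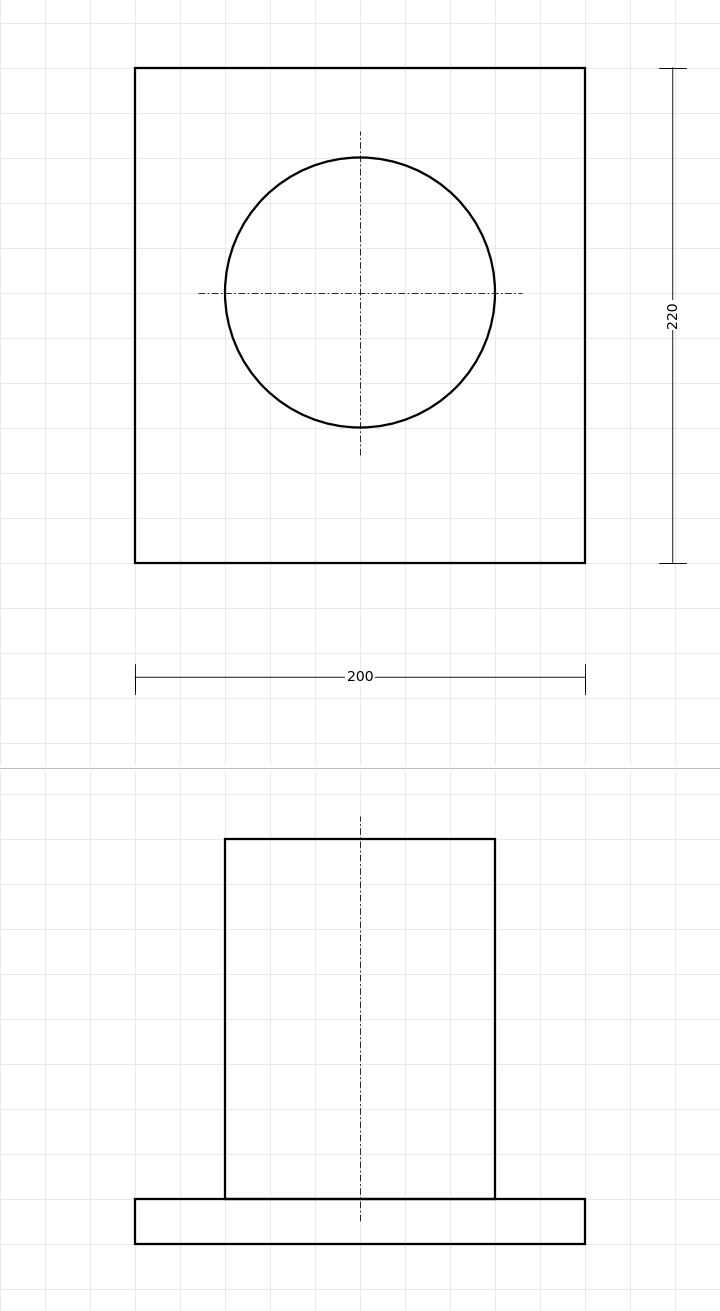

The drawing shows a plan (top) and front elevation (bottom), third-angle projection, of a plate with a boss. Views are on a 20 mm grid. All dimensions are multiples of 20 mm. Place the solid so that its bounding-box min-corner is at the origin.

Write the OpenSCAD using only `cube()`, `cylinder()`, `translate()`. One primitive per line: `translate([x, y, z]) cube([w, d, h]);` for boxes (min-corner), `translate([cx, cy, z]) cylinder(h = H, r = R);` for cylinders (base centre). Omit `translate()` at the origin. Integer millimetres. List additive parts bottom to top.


cube([200, 220, 20]);
translate([100, 120, 20]) cylinder(h = 160, r = 60);


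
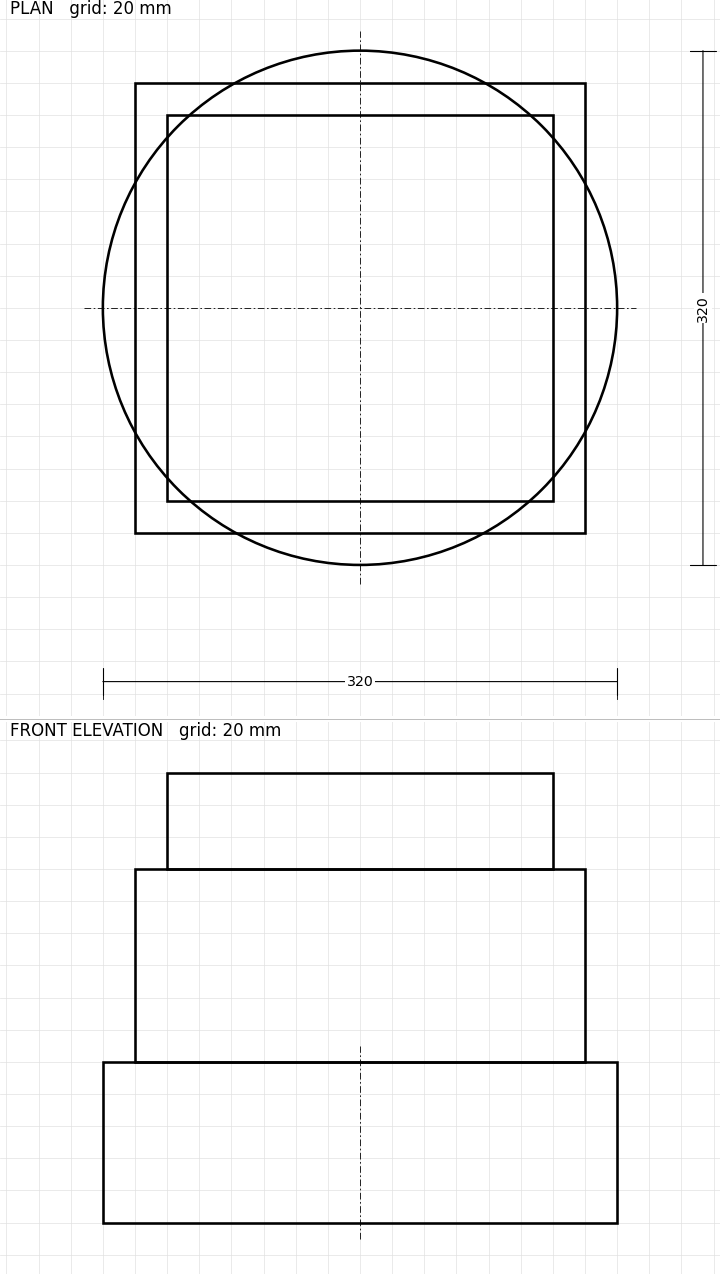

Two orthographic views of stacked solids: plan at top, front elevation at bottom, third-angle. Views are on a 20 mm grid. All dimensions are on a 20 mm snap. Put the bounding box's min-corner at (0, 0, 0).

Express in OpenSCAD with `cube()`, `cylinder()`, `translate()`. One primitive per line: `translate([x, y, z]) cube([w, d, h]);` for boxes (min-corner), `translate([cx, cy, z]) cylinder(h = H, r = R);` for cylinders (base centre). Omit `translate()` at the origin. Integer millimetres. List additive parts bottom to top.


translate([160, 160, 0]) cylinder(h = 100, r = 160);
translate([20, 20, 100]) cube([280, 280, 120]);
translate([40, 40, 220]) cube([240, 240, 60]);


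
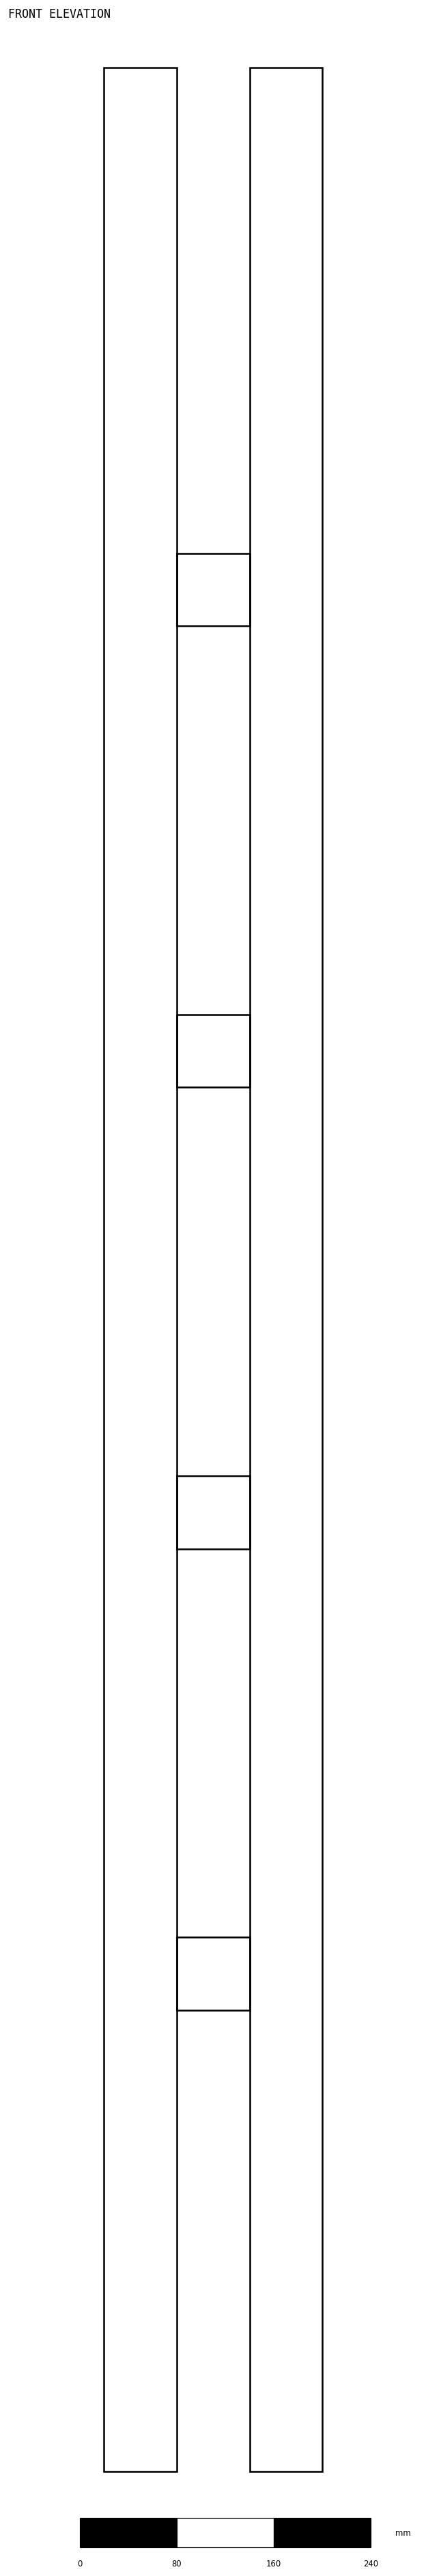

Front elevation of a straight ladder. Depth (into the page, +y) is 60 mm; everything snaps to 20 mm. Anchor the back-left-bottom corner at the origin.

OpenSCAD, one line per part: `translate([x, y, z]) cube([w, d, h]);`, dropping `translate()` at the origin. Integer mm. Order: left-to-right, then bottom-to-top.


cube([60, 60, 1980]);
translate([60, 0, 380]) cube([60, 60, 60]);
translate([60, 0, 760]) cube([60, 60, 60]);
translate([60, 0, 1140]) cube([60, 60, 60]);
translate([60, 0, 1520]) cube([60, 60, 60]);
translate([120, 0, 0]) cube([60, 60, 1980]);
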